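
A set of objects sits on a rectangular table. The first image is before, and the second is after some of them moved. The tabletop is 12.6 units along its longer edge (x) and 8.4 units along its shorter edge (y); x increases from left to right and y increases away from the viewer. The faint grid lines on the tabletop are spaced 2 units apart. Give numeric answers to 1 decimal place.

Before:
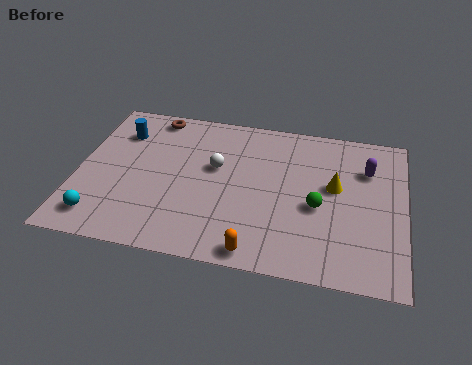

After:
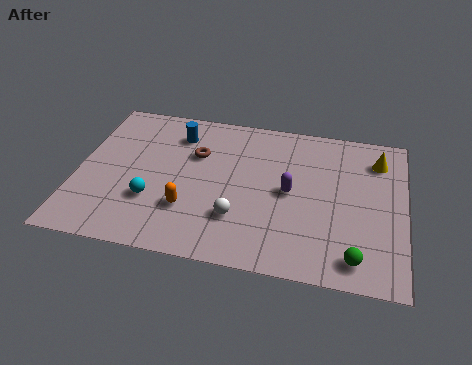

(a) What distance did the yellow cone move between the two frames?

2.4

The yellow cone was near (9.9, 4.8) before and (11.5, 6.6) after, so it travelled √(1.6² + 1.8²) ≈ 2.4 units.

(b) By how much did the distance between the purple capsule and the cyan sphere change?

-5.6

Before: roughly 11.0 units apart; after: 5.4. That's 5.6 units closer together.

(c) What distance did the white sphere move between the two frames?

2.8

The white sphere moved from about (5.3, 5.0) to (6.3, 2.4), a distance of √(1.0² + 2.6²) ≈ 2.8.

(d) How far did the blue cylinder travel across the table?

2.2

The blue cylinder was near (1.5, 6.3) before and (3.7, 6.6) after, so it travelled √(2.2² + 0.3²) ≈ 2.2 units.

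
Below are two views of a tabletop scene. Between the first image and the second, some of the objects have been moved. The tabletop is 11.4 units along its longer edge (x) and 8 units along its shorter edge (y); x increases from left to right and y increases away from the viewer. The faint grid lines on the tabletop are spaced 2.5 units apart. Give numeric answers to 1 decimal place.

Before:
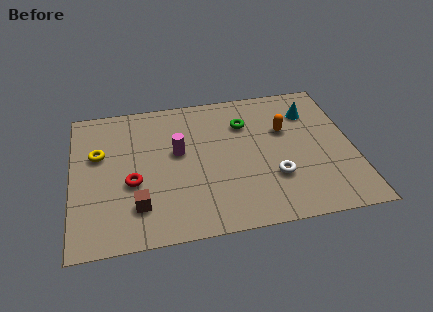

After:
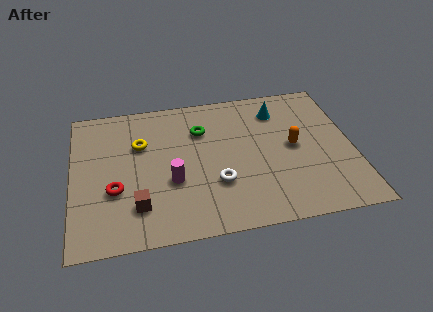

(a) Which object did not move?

the brown cube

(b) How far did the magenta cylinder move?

1.6

The magenta cylinder was near (4.3, 4.6) before and (4.0, 3.0) after, so it travelled √(0.3² + 1.6²) ≈ 1.6 units.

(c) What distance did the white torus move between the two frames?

2.3

From (8.1, 2.5) to (5.8, 2.6), the white torus covered √(2.3² + 0.1²) ≈ 2.3 units.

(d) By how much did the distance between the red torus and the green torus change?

-0.8

Before: roughly 5.4 units apart; after: 4.6. That's 0.8 units closer together.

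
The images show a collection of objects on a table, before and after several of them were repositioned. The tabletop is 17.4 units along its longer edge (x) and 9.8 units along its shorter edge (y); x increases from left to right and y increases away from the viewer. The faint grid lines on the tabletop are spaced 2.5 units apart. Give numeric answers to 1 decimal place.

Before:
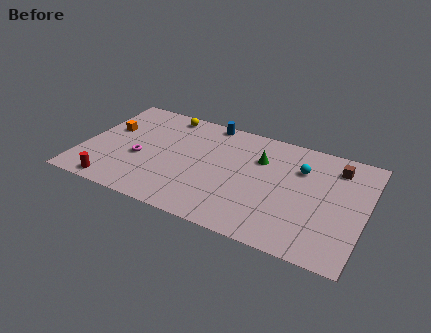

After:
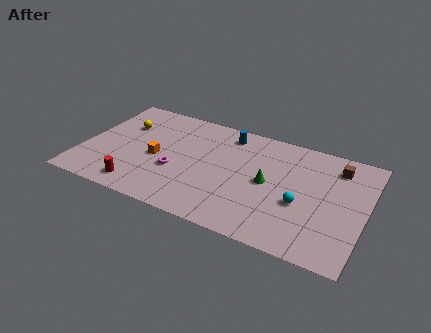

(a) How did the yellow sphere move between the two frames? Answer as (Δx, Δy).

(-2.4, -2.0)

The yellow sphere was at about (4.6, 8.7) and moved to about (2.2, 6.7).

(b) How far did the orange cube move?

3.6

The orange cube was near (1.4, 6.0) before and (4.6, 4.4) after, so it travelled √(3.2² + 1.6²) ≈ 3.6 units.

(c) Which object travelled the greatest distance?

the orange cube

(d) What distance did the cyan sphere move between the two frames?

3.0

The cyan sphere was near (13.3, 6.9) before and (13.6, 3.9) after, so it travelled √(0.3² + 3.0²) ≈ 3.0 units.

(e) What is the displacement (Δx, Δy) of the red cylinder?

(1.5, 0.4)

The red cylinder started near (2.4, 1.0) and ended near (3.9, 1.4).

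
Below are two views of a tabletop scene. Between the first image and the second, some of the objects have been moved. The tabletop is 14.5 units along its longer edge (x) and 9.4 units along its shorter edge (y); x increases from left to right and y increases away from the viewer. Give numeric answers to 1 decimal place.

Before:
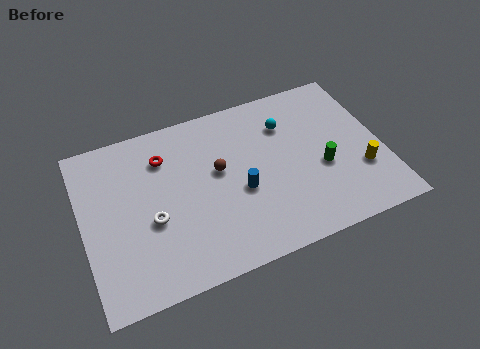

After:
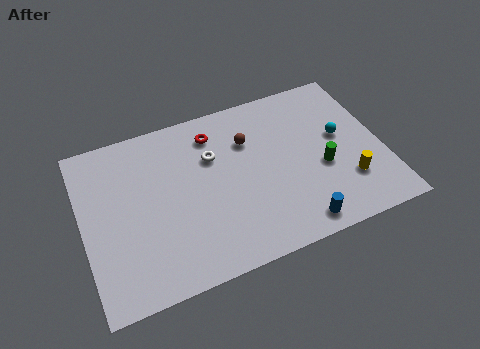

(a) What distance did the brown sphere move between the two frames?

2.0

The brown sphere moved from about (6.6, 5.4) to (8.2, 6.6), a distance of √(1.6² + 1.2²) ≈ 2.0.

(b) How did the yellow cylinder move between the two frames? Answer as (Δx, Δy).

(-0.7, -0.4)

From the two frames, the yellow cylinder sits at roughly (13.3, 3.0) before and (12.6, 2.6) after.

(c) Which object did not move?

the green cylinder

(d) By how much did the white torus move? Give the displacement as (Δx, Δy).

(3.2, 2.5)

From the two frames, the white torus sits at roughly (3.2, 3.8) before and (6.4, 6.3) after.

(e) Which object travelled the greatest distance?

the white torus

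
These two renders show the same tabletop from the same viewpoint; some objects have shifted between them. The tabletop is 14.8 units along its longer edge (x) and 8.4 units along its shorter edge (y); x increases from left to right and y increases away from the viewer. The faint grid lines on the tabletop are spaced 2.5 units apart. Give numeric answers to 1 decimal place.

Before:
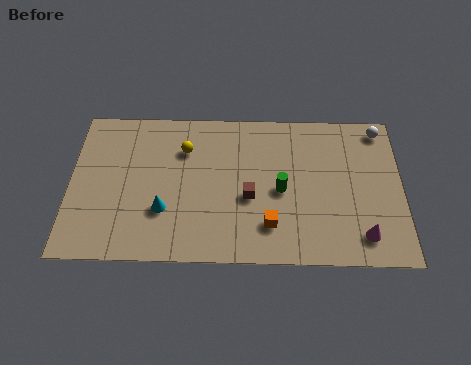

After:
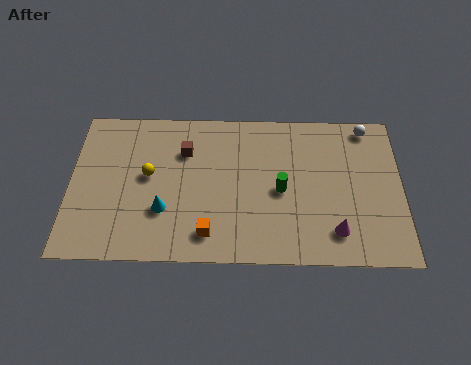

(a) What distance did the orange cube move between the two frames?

2.7

From (8.9, 2.0) to (6.2, 1.5), the orange cube covered √(2.7² + 0.5²) ≈ 2.7 units.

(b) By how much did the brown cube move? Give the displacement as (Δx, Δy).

(-2.9, 2.5)

The brown cube started near (8.0, 3.5) and ended near (5.1, 6.0).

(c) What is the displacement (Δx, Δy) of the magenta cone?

(-1.2, 0.2)

From the two frames, the magenta cone sits at roughly (13.0, 1.5) before and (11.8, 1.7) after.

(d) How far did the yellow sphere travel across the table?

2.2

The yellow sphere moved from about (5.1, 6.1) to (3.5, 4.6), a distance of √(1.6² + 1.5²) ≈ 2.2.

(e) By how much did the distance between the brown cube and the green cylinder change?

+3.3

They were about 1.5 units apart before and 4.8 after — 3.3 units further apart.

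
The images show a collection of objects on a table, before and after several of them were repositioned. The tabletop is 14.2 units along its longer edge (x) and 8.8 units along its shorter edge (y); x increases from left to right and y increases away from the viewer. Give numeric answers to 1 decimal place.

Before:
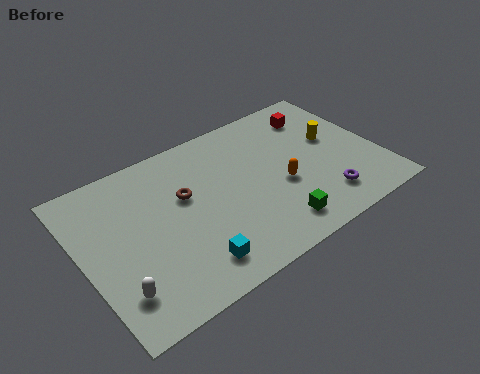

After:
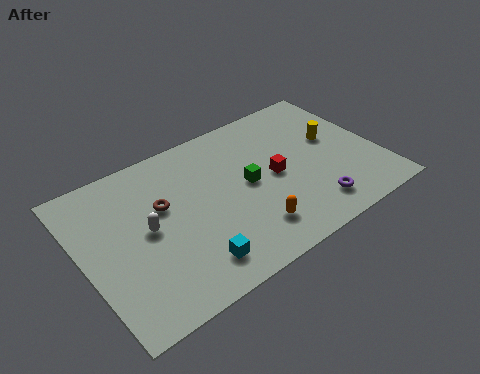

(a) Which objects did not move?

the yellow cylinder and the cyan cube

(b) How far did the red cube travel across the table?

3.8

The red cube moved from about (11.9, 7.0) to (9.2, 4.3), a distance of √(2.7² + 2.7²) ≈ 3.8.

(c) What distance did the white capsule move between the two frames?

3.1

The white capsule was near (1.2, 2.0) before and (3.0, 4.5) after, so it travelled √(1.8² + 2.5²) ≈ 3.1 units.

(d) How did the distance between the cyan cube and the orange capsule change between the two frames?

-2.3

They were about 5.2 units apart before and 2.9 after — 2.3 units closer together.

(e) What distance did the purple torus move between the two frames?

0.6

The purple torus moved from about (11.1, 1.8) to (10.5, 1.6), a distance of √(0.6² + 0.2²) ≈ 0.6.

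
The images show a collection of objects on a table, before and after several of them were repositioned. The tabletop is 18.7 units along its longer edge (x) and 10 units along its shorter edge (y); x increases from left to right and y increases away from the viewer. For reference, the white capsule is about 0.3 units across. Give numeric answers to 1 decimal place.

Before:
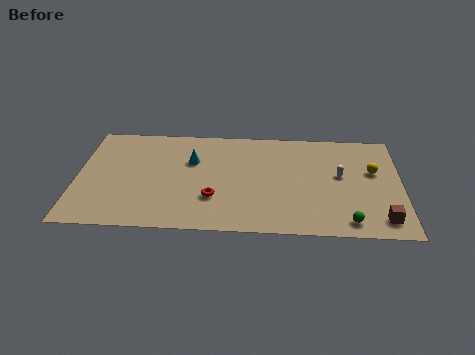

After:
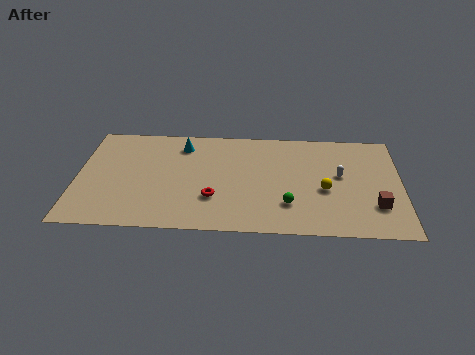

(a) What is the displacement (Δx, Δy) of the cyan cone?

(-0.6, 1.5)

The cyan cone was at about (6.6, 6.6) and moved to about (6.0, 8.1).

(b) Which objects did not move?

the white capsule and the red torus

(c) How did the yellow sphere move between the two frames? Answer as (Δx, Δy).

(-2.8, -1.9)

The yellow sphere was at about (17.1, 6.1) and moved to about (14.3, 4.2).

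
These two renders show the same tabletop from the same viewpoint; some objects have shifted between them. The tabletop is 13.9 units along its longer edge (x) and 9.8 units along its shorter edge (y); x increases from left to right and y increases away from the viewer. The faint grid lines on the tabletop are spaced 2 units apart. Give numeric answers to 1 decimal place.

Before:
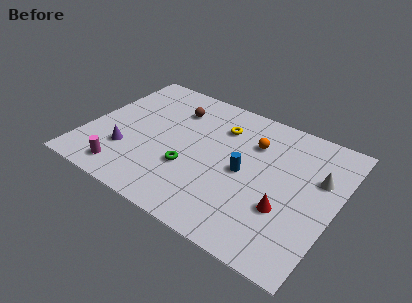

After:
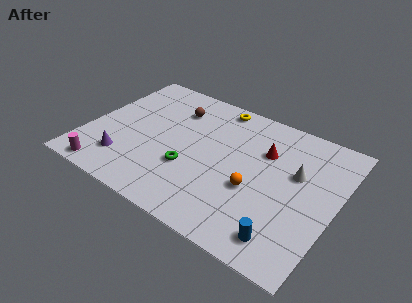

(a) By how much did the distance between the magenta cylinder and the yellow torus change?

+1.9

The distance was about 7.4 in the first image and 9.3 in the second, so they moved 1.9 units further apart.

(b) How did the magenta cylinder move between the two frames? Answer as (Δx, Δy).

(-1.0, -0.5)

The magenta cylinder started near (2.7, 1.4) and ended near (1.7, 0.9).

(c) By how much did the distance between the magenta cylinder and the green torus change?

+1.1

They were about 3.9 units apart before and 5.0 after — 1.1 units further apart.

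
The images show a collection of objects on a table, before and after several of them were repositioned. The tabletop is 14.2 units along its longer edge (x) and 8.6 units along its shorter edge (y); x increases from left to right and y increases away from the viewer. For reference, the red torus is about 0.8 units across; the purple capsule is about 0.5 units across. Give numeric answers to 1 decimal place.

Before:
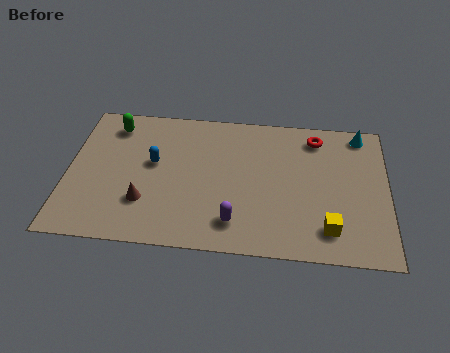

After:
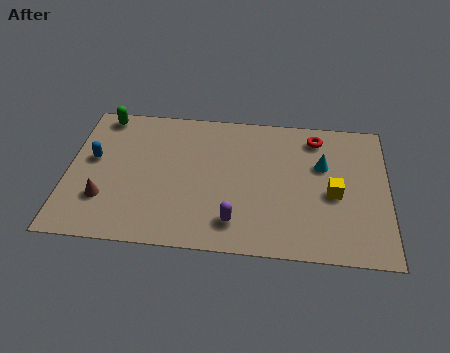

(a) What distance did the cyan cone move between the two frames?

2.7

The cyan cone moved from about (13.0, 7.6) to (11.3, 5.5), a distance of √(1.7² + 2.1²) ≈ 2.7.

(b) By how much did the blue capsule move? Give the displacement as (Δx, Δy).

(-2.7, 0.0)

From the two frames, the blue capsule sits at roughly (3.8, 4.9) before and (1.1, 4.9) after.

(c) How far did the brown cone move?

1.8

The brown cone was near (3.5, 2.5) before and (1.7, 2.5) after, so it travelled √(1.8² + 0.0²) ≈ 1.8 units.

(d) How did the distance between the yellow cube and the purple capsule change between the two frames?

+0.7

Before: roughly 4.1 units apart; after: 4.8. That's 0.7 units further apart.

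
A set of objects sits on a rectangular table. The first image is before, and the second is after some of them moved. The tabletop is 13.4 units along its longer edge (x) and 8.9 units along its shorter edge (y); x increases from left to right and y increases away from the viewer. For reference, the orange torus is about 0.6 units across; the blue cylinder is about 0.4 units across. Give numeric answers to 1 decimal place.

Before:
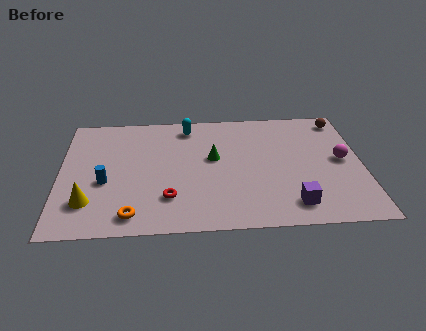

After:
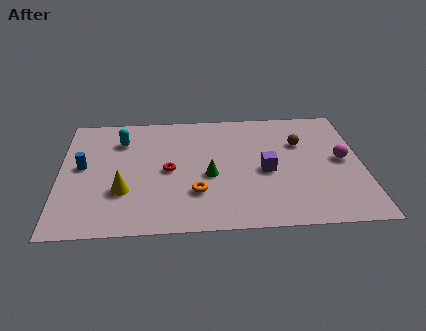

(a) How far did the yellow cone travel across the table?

1.7

The yellow cone was near (1.3, 2.2) before and (2.8, 2.9) after, so it travelled √(1.5² + 0.7²) ≈ 1.7 units.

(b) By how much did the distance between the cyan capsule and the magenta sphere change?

+2.6

Before: roughly 7.4 units apart; after: 10.0. That's 2.6 units further apart.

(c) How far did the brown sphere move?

2.5

The brown sphere was near (12.6, 7.7) before and (10.7, 6.0) after, so it travelled √(1.9² + 1.7²) ≈ 2.5 units.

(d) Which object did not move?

the magenta sphere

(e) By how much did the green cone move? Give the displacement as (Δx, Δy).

(-0.2, -1.3)

From the two frames, the green cone sits at roughly (6.8, 5.1) before and (6.6, 3.8) after.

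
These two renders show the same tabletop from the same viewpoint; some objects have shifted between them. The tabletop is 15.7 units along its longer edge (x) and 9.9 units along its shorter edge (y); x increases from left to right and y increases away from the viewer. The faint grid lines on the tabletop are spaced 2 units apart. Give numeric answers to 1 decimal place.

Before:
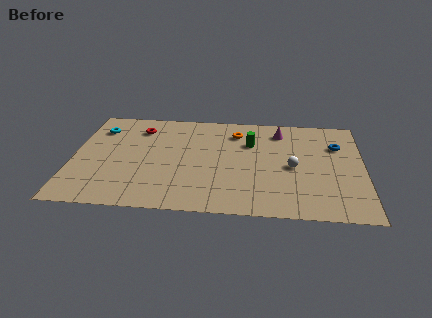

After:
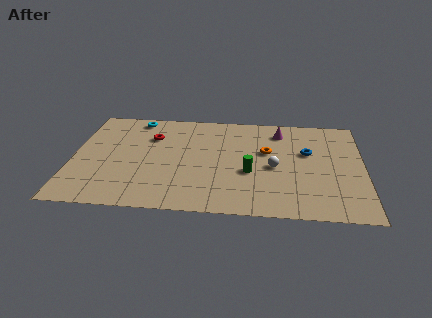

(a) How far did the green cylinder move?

2.9

The green cylinder was near (9.6, 6.8) before and (9.6, 3.9) after, so it travelled √(0.0² + 2.9²) ≈ 2.9 units.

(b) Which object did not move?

the magenta cone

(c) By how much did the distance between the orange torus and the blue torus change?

-3.4

The distance was about 5.6 in the first image and 2.2 in the second, so they moved 3.4 units closer together.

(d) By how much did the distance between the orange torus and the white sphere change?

-2.9

They were about 4.5 units apart before and 1.6 after — 2.9 units closer together.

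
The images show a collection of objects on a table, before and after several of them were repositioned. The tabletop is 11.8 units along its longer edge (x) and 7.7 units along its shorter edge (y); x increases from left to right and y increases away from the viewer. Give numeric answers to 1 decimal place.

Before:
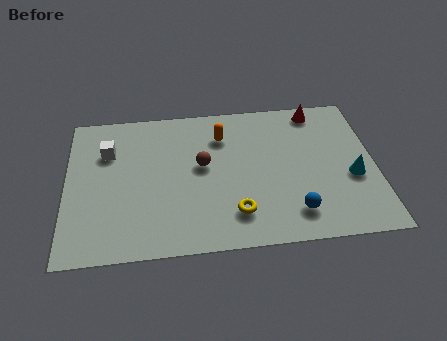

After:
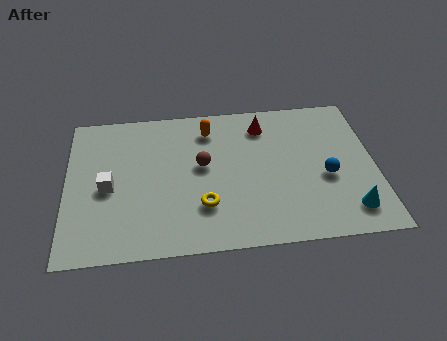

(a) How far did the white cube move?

1.9

The white cube was near (1.6, 5.4) before and (1.6, 3.5) after, so it travelled √(0.0² + 1.9²) ≈ 1.9 units.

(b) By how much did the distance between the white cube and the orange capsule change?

+0.3

They were about 4.4 units apart before and 4.7 after — 0.3 units further apart.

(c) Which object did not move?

the brown sphere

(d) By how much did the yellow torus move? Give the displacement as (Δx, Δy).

(-1.2, 0.5)

The yellow torus started near (6.4, 1.7) and ended near (5.2, 2.2).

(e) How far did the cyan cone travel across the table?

1.7

From (10.9, 3.1) to (10.7, 1.4), the cyan cone covered √(0.2² + 1.7²) ≈ 1.7 units.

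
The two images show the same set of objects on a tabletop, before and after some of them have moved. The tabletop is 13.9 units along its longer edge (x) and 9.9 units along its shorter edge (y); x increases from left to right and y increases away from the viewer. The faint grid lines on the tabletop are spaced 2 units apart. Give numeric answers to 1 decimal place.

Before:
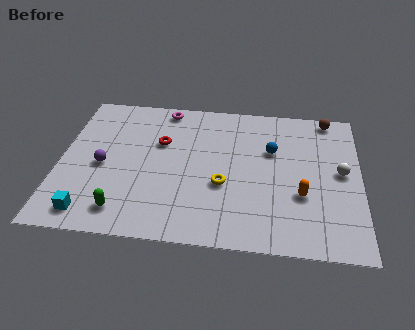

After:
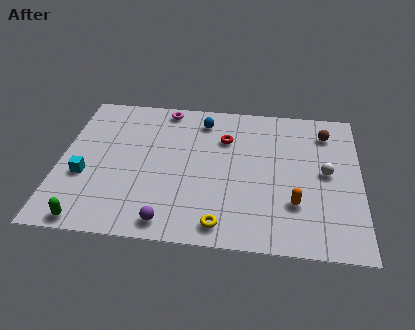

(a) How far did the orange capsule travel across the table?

0.7

From (11.2, 3.5) to (10.9, 2.9), the orange capsule covered √(0.3² + 0.6²) ≈ 0.7 units.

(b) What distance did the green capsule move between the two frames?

1.7

The green capsule was near (3.1, 1.6) before and (1.6, 0.8) after, so it travelled √(1.5² + 0.8²) ≈ 1.7 units.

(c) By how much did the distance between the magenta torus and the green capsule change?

+1.2

The distance was about 7.5 in the first image and 8.7 in the second, so they moved 1.2 units further apart.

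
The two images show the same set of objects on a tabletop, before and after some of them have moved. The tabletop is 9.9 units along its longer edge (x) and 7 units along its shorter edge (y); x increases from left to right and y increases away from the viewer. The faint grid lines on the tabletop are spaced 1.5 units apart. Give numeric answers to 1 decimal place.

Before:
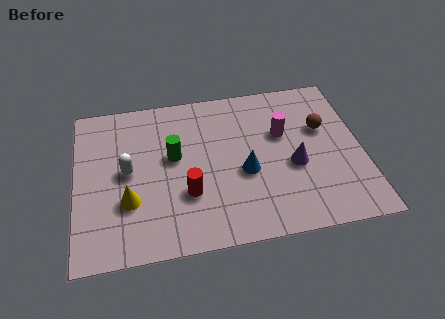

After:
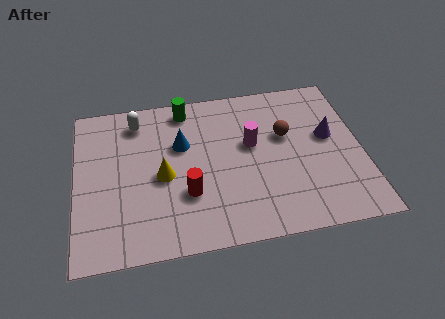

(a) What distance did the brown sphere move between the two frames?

1.3

The brown sphere moved from about (8.6, 4.4) to (7.3, 4.3), a distance of √(1.3² + 0.1²) ≈ 1.3.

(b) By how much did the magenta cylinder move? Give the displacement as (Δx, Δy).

(-1.1, -0.3)

The magenta cylinder started near (7.2, 4.4) and ended near (6.1, 4.1).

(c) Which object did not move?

the red cylinder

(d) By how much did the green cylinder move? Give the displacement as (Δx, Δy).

(0.5, 2.1)

From the two frames, the green cylinder sits at roughly (3.4, 4.0) before and (3.9, 6.1) after.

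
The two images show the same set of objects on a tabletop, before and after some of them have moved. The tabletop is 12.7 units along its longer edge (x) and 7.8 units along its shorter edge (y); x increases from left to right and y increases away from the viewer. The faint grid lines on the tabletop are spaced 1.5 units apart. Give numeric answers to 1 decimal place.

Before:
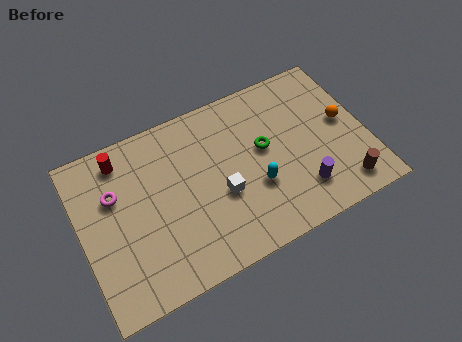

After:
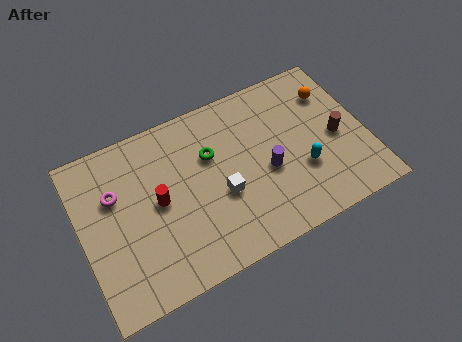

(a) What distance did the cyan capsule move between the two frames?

2.1

The cyan capsule moved from about (7.6, 2.8) to (9.7, 2.7), a distance of √(2.1² + 0.1²) ≈ 2.1.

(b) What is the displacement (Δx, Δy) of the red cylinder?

(1.3, -2.6)

The red cylinder started near (2.1, 6.6) and ended near (3.4, 4.0).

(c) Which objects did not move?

the magenta torus and the white cube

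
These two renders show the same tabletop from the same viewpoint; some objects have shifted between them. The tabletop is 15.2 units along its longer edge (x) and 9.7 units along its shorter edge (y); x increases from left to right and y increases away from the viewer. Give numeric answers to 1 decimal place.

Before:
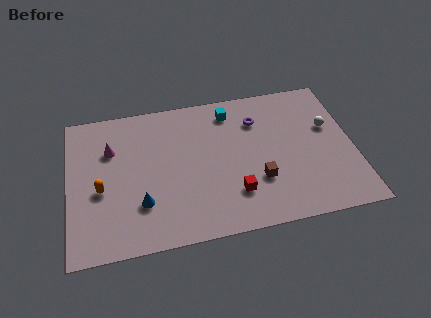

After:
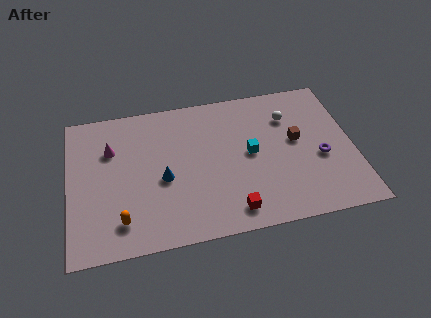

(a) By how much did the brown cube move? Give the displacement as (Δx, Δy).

(2.2, 2.3)

The brown cube started near (10.0, 3.1) and ended near (12.2, 5.4).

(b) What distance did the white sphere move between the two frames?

2.4

The white sphere was near (14.0, 6.0) before and (11.9, 7.1) after, so it travelled √(2.1² + 1.1²) ≈ 2.4 units.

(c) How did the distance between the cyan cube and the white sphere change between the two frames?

-2.6

The distance was about 5.6 in the first image and 3.0 in the second, so they moved 2.6 units closer together.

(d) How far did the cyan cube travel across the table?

3.2

The cyan cube moved from about (8.8, 8.1) to (9.7, 5.0), a distance of √(0.9² + 3.1²) ≈ 3.2.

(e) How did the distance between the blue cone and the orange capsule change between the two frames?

+0.8

They were about 2.5 units apart before and 3.3 after — 0.8 units further apart.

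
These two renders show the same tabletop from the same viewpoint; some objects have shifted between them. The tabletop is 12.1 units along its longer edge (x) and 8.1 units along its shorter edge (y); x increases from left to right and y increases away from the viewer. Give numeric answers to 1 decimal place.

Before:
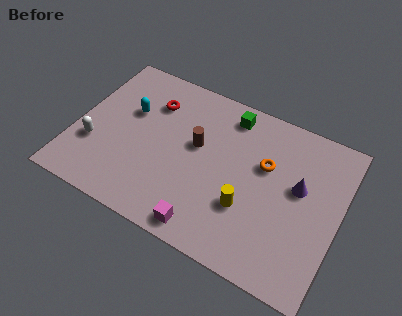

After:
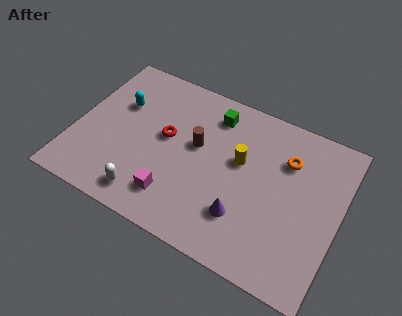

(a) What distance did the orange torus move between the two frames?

1.1

From (8.6, 5.1) to (9.5, 5.8), the orange torus covered √(0.9² + 0.7²) ≈ 1.1 units.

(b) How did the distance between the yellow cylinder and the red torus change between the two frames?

-2.5

The distance was about 5.9 in the first image and 3.4 in the second, so they moved 2.5 units closer together.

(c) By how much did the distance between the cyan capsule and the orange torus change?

+1.4

The distance was about 6.3 in the first image and 7.7 in the second, so they moved 1.4 units further apart.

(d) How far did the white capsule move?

3.1

From (1.0, 2.7) to (3.7, 1.2), the white capsule covered √(2.7² + 1.5²) ≈ 3.1 units.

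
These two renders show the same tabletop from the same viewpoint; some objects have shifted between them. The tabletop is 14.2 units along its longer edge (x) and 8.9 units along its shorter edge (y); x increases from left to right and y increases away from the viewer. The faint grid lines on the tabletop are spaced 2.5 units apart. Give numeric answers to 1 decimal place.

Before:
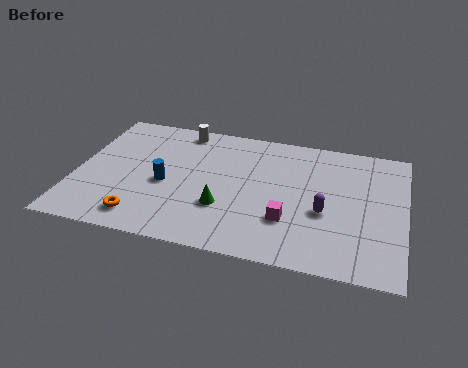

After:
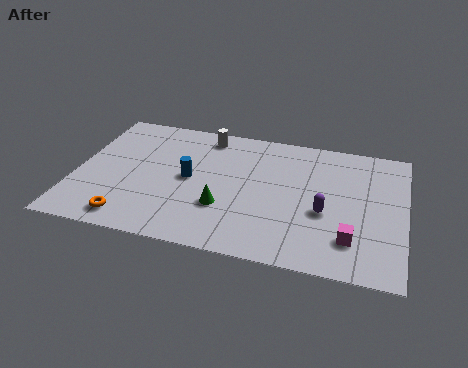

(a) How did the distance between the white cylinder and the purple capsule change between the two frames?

-1.0

They were about 7.8 units apart before and 6.8 after — 1.0 units closer together.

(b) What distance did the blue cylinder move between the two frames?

1.2

The blue cylinder moved from about (3.9, 3.9) to (4.9, 4.5), a distance of √(1.0² + 0.6²) ≈ 1.2.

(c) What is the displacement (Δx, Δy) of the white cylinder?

(1.1, -0.2)

The white cylinder was at about (4.3, 7.9) and moved to about (5.4, 7.7).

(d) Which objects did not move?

the green cone and the purple capsule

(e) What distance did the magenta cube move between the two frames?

2.8

The magenta cube moved from about (9.3, 2.7) to (12.0, 2.1), a distance of √(2.7² + 0.6²) ≈ 2.8.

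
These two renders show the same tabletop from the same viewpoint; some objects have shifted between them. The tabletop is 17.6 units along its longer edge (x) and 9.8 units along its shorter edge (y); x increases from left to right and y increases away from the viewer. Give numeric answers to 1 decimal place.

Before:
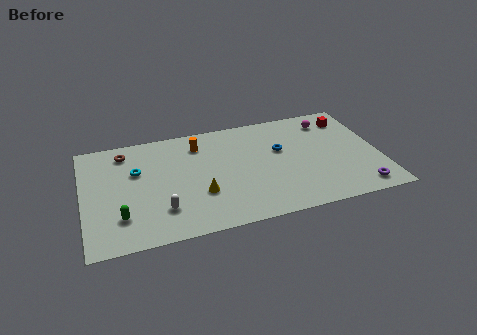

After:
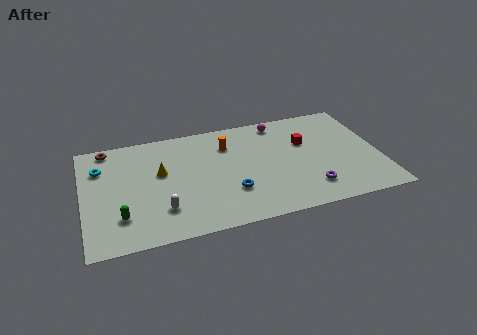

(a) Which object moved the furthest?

the blue torus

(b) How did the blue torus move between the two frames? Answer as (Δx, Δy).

(-3.2, -3.0)

From the two frames, the blue torus sits at roughly (11.8, 6.0) before and (8.6, 3.0) after.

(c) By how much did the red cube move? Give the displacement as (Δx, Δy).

(-2.8, -1.6)

The red cube started near (16.1, 7.9) and ended near (13.3, 6.3).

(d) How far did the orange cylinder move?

1.8

The orange cylinder was near (7.0, 7.8) before and (8.7, 7.3) after, so it travelled √(1.7² + 0.5²) ≈ 1.8 units.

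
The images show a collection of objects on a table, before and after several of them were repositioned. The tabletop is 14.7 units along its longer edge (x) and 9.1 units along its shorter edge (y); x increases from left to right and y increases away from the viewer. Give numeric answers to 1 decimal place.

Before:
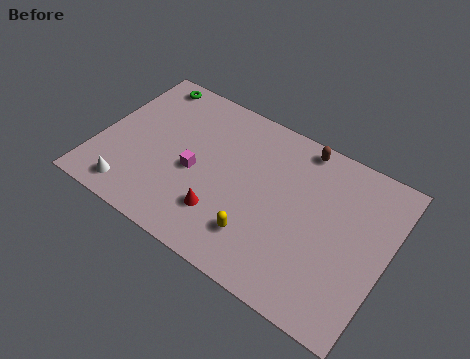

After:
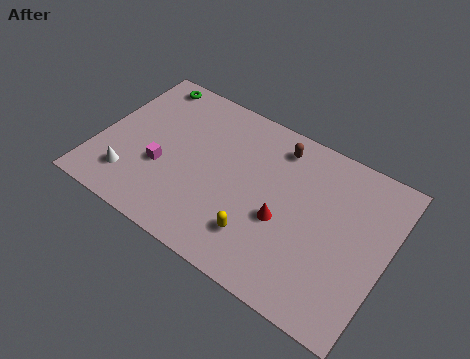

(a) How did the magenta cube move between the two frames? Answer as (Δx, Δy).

(-1.6, -0.6)

From the two frames, the magenta cube sits at roughly (5.0, 4.0) before and (3.4, 3.4) after.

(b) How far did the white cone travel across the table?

0.7

The white cone was near (2.2, 1.3) before and (2.0, 2.0) after, so it travelled √(0.2² + 0.7²) ≈ 0.7 units.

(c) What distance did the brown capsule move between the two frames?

1.3

The brown capsule moved from about (9.8, 8.2) to (8.7, 7.6), a distance of √(1.1² + 0.6²) ≈ 1.3.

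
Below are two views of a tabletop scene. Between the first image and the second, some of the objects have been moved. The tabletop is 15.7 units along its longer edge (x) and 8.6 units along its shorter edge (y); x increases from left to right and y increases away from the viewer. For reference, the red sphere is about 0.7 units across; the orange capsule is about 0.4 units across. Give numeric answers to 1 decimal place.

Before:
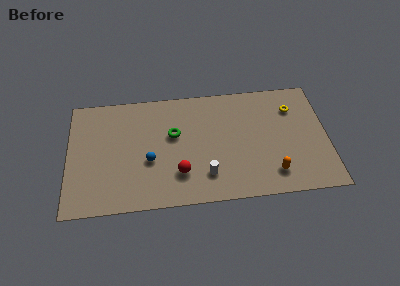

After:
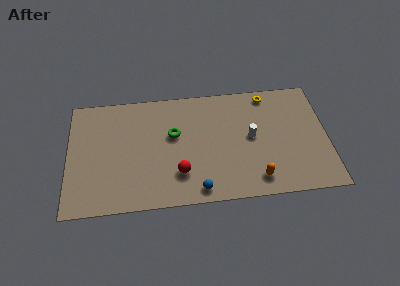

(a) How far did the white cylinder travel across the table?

3.8

From (8.3, 2.0) to (11.1, 4.5), the white cylinder covered √(2.8² + 2.5²) ≈ 3.8 units.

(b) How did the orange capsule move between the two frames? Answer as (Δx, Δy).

(-1.0, -0.3)

From the two frames, the orange capsule sits at roughly (12.3, 1.7) before and (11.3, 1.4) after.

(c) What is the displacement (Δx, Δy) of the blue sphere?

(2.9, -2.4)

The blue sphere started near (4.9, 3.4) and ended near (7.8, 1.0).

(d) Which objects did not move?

the red sphere and the green torus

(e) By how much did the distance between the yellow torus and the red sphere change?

-0.5

The distance was about 8.1 in the first image and 7.6 in the second, so they moved 0.5 units closer together.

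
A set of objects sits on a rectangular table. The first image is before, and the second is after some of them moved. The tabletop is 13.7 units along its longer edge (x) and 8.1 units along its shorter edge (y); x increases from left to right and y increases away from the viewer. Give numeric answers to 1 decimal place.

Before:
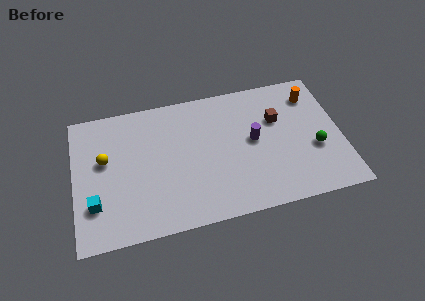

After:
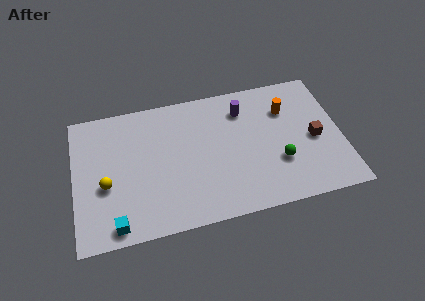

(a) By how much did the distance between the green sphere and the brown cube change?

-0.7

The distance was about 2.8 in the first image and 2.1 in the second, so they moved 0.7 units closer together.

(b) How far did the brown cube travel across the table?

2.4

The brown cube was near (10.5, 5.3) before and (12.3, 3.7) after, so it travelled √(1.8² + 1.6²) ≈ 2.4 units.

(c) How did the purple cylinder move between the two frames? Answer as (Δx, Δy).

(-0.4, 2.0)

The purple cylinder started near (9.2, 4.3) and ended near (8.8, 6.3).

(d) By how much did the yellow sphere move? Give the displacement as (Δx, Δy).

(0.0, -1.5)

The yellow sphere was at about (1.6, 4.8) and moved to about (1.6, 3.3).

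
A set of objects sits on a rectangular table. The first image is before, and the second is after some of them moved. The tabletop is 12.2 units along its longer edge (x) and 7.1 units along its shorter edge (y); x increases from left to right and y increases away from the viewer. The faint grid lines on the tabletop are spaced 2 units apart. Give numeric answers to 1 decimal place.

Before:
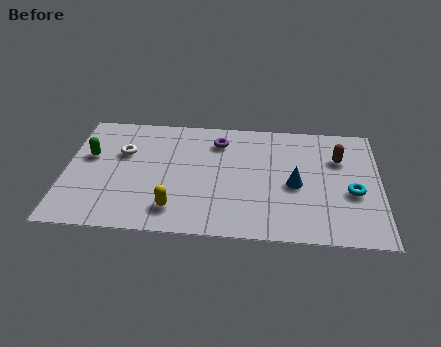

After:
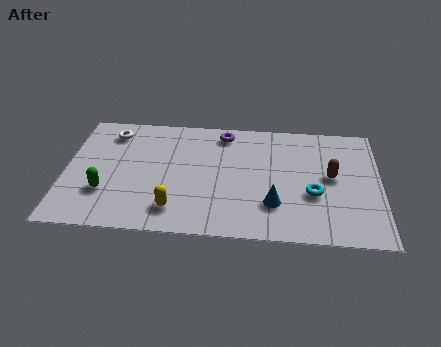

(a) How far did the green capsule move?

2.2

From (0.9, 4.3) to (1.6, 2.2), the green capsule covered √(0.7² + 2.1²) ≈ 2.2 units.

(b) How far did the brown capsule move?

1.1

The brown capsule was near (10.6, 4.9) before and (10.3, 3.8) after, so it travelled √(0.3² + 1.1²) ≈ 1.1 units.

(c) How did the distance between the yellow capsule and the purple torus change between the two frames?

+0.5

The distance was about 4.5 in the first image and 5.0 in the second, so they moved 0.5 units further apart.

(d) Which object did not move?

the yellow capsule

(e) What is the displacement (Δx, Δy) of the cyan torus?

(-1.5, -0.2)

From the two frames, the cyan torus sits at roughly (11.1, 2.9) before and (9.6, 2.7) after.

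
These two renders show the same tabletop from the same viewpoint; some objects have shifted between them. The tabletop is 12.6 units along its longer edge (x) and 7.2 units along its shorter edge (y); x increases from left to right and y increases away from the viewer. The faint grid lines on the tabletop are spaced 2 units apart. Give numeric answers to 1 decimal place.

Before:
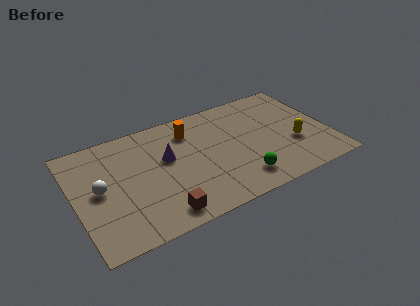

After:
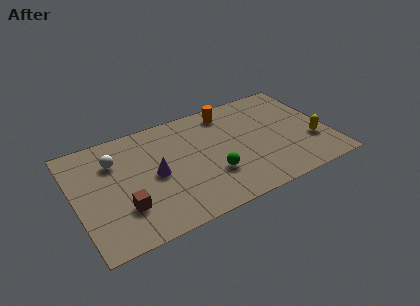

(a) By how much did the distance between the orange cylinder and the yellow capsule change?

-0.4

Before: roughly 5.7 units apart; after: 5.3. That's 0.4 units closer together.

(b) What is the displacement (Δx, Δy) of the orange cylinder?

(2.0, 0.5)

From the two frames, the orange cylinder sits at roughly (5.9, 5.6) before and (7.9, 6.1) after.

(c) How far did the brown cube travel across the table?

2.0

The brown cube was near (3.9, 1.0) before and (2.2, 2.1) after, so it travelled √(1.7² + 1.1²) ≈ 2.0 units.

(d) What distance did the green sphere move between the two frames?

1.6

From (7.9, 1.4) to (6.6, 2.3), the green sphere covered √(1.3² + 0.9²) ≈ 1.6 units.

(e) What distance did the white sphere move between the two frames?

1.7

From (1.2, 3.7) to (2.1, 5.2), the white sphere covered √(0.9² + 1.5²) ≈ 1.7 units.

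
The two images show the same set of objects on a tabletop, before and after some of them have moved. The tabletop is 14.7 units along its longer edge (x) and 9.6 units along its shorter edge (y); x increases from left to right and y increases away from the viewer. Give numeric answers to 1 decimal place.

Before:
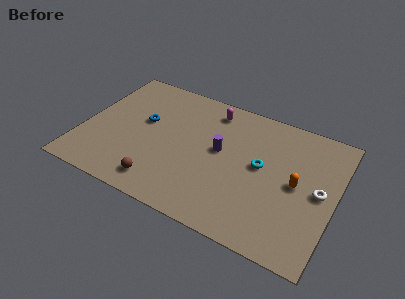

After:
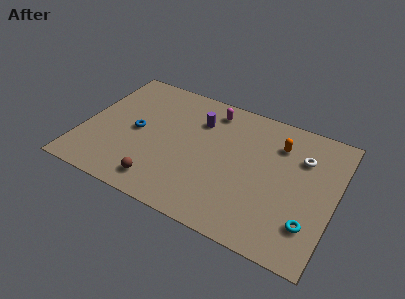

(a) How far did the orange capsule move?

2.7

The orange capsule was near (12.5, 4.8) before and (11.2, 7.2) after, so it travelled √(1.3² + 2.4²) ≈ 2.7 units.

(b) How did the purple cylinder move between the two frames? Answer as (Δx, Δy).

(-1.5, 1.7)

From the two frames, the purple cylinder sits at roughly (8.0, 5.3) before and (6.5, 7.0) after.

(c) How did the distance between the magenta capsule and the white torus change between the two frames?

-1.8

Before: roughly 7.5 units apart; after: 5.7. That's 1.8 units closer together.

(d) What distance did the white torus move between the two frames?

2.3

From (13.8, 4.8) to (12.6, 6.8), the white torus covered √(1.2² + 2.0²) ≈ 2.3 units.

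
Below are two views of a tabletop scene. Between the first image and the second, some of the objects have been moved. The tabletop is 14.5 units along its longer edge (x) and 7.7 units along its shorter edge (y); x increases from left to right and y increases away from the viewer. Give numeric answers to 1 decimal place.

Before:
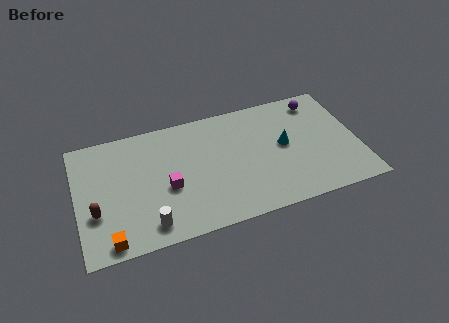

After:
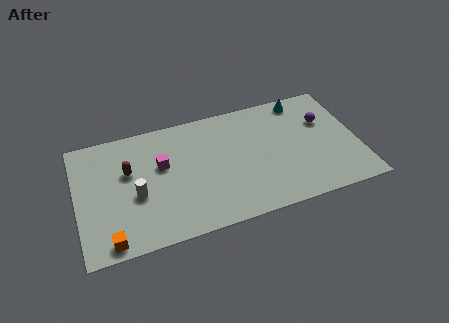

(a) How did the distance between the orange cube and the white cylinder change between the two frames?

+0.8

Before: roughly 2.0 units apart; after: 2.8. That's 0.8 units further apart.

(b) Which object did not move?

the orange cube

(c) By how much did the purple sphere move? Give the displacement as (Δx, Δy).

(0.2, -1.4)

The purple sphere was at about (12.7, 6.5) and moved to about (12.9, 5.1).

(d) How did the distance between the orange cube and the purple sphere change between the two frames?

-0.4

Before: roughly 12.6 units apart; after: 12.2. That's 0.4 units closer together.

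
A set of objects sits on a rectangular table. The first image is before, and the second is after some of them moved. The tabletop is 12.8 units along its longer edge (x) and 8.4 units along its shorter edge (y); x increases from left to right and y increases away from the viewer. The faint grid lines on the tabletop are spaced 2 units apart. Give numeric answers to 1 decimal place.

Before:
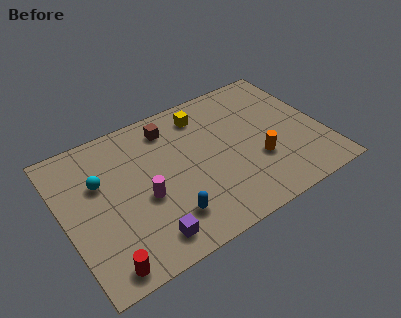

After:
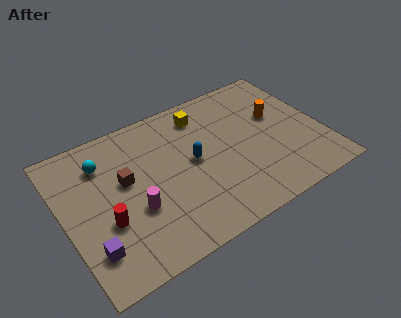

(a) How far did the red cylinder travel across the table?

2.3

The red cylinder moved from about (1.4, 0.9) to (1.9, 3.1), a distance of √(0.5² + 2.2²) ≈ 2.3.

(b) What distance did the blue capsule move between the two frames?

3.0

The blue capsule moved from about (4.7, 1.9) to (6.4, 4.4), a distance of √(1.7² + 2.5²) ≈ 3.0.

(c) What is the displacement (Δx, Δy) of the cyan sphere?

(0.3, 1.0)

From the two frames, the cyan sphere sits at roughly (1.9, 5.4) before and (2.2, 6.4) after.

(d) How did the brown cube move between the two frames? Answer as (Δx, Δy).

(-2.5, -2.0)

From the two frames, the brown cube sits at roughly (5.6, 6.9) before and (3.1, 4.9) after.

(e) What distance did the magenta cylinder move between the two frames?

0.6

The magenta cylinder was near (3.8, 3.5) before and (3.3, 3.1) after, so it travelled √(0.5² + 0.4²) ≈ 0.6 units.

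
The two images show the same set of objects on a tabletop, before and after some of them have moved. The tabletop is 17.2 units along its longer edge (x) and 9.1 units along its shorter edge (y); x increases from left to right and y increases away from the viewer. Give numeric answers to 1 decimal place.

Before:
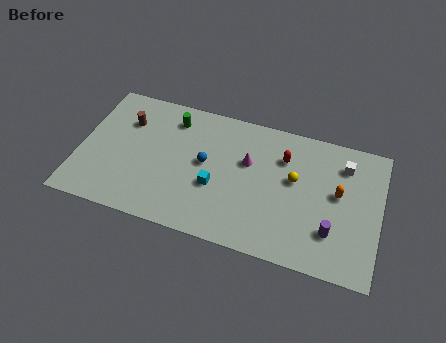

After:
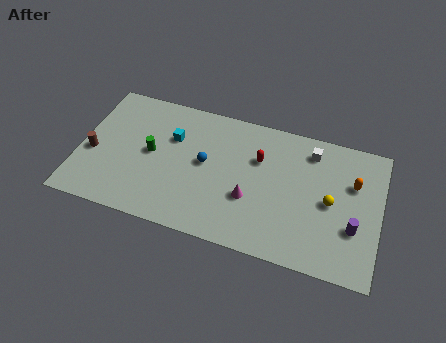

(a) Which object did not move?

the blue sphere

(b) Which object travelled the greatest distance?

the cyan cube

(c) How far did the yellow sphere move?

2.3

The yellow sphere moved from about (12.3, 5.3) to (14.4, 4.4), a distance of √(2.1² + 0.9²) ≈ 2.3.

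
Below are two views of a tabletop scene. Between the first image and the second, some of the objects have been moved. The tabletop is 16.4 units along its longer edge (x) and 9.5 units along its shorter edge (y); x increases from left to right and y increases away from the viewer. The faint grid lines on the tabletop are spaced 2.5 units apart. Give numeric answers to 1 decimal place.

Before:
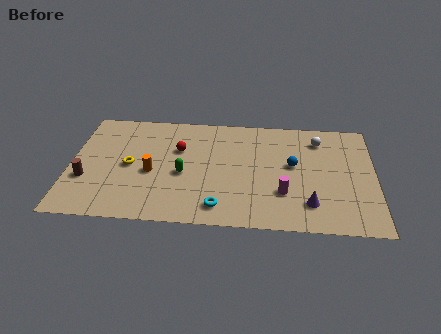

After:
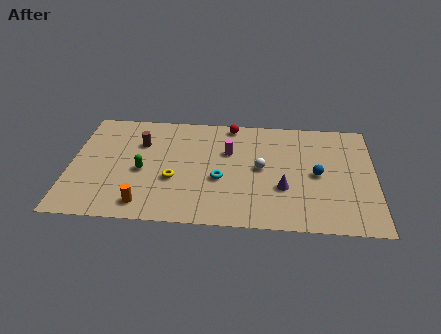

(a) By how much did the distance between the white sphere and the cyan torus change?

-5.6

They were about 8.1 units apart before and 2.5 after — 5.6 units closer together.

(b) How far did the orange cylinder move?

2.7

The orange cylinder moved from about (4.4, 4.1) to (4.1, 1.4), a distance of √(0.3² + 2.7²) ≈ 2.7.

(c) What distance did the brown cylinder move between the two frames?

4.3

The brown cylinder was near (0.9, 3.3) before and (3.7, 6.6) after, so it travelled √(2.8² + 3.3²) ≈ 4.3 units.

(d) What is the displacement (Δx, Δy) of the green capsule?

(-2.2, 0.1)

The green capsule was at about (6.1, 4.1) and moved to about (3.9, 4.2).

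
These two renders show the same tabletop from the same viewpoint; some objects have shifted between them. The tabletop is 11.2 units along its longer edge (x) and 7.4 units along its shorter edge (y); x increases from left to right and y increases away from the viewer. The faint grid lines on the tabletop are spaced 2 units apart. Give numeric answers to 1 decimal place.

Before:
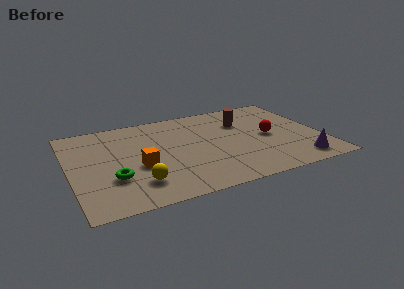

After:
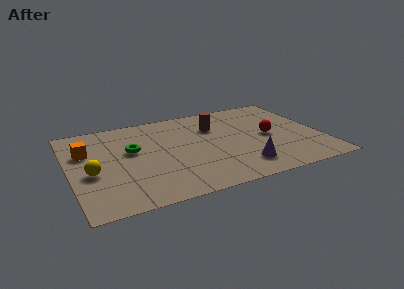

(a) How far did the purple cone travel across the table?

2.5

The purple cone was near (9.9, 1.1) before and (7.4, 1.5) after, so it travelled √(2.5² + 0.4²) ≈ 2.5 units.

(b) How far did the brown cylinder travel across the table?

1.3

The brown cylinder was near (7.9, 5.2) before and (6.6, 5.2) after, so it travelled √(1.3² + 0.0²) ≈ 1.3 units.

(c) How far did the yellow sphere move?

2.4

From (2.8, 1.7) to (0.9, 3.1), the yellow sphere covered √(1.9² + 1.4²) ≈ 2.4 units.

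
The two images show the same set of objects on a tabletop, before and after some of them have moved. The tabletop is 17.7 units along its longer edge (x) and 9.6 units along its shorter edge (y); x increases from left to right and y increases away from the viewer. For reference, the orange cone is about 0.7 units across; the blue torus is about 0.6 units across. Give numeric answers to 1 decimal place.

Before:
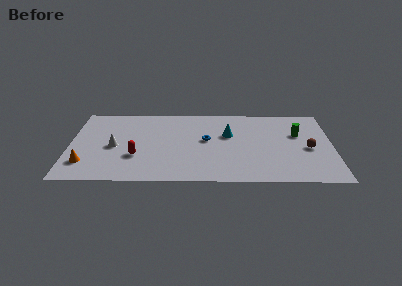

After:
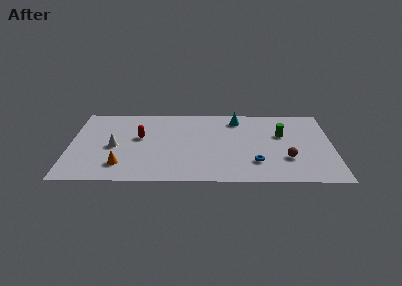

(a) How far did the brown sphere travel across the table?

2.0

The brown sphere moved from about (16.1, 4.3) to (14.6, 3.0), a distance of √(1.5² + 1.3²) ≈ 2.0.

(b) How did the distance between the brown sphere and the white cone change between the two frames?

-1.4

They were about 13.1 units apart before and 11.7 after — 1.4 units closer together.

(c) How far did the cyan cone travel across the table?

2.1

The cyan cone moved from about (10.7, 6.0) to (11.3, 8.0), a distance of √(0.6² + 2.0²) ≈ 2.1.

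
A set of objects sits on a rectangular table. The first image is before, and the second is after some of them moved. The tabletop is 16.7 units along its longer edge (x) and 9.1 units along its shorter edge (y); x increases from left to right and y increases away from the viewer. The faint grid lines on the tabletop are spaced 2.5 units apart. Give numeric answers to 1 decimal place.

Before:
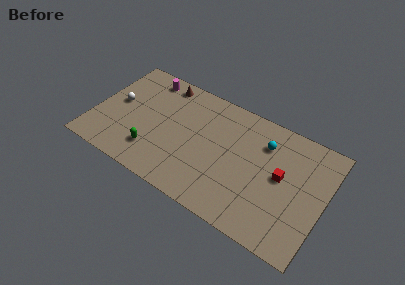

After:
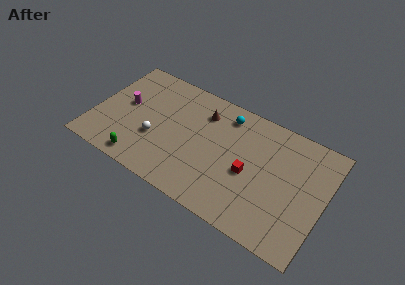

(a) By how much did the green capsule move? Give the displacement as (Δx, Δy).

(-0.7, -1.1)

From the two frames, the green capsule sits at roughly (4.6, 2.2) before and (3.9, 1.1) after.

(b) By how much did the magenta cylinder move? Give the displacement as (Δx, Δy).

(-1.1, -2.9)

The magenta cylinder started near (3.2, 7.9) and ended near (2.1, 5.0).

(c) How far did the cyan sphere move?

3.0

The cyan sphere moved from about (12.1, 6.8) to (9.2, 7.6), a distance of √(2.9² + 0.8²) ≈ 3.0.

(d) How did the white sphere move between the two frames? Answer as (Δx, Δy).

(3.1, -1.6)

The white sphere started near (1.5, 4.9) and ended near (4.6, 3.3).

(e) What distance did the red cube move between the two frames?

2.4

The red cube was near (13.6, 4.9) before and (11.4, 4.0) after, so it travelled √(2.2² + 0.9²) ≈ 2.4 units.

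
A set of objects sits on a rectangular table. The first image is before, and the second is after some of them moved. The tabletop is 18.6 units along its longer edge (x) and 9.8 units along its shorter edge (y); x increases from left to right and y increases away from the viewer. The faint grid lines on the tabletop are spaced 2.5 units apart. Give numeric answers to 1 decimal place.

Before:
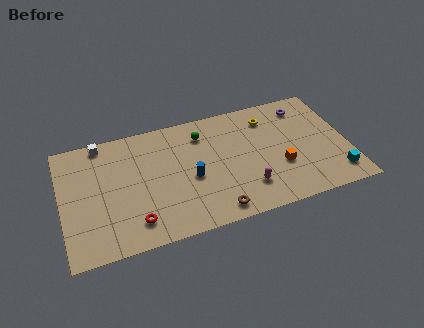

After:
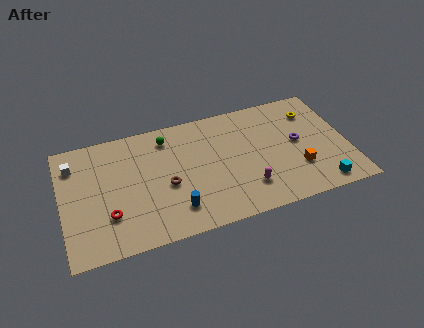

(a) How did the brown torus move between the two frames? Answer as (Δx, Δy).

(-2.9, 3.0)

The brown torus was at about (9.6, 1.2) and moved to about (6.7, 4.2).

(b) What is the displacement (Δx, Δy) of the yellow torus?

(2.9, -0.3)

The yellow torus was at about (13.7, 7.8) and moved to about (16.6, 7.5).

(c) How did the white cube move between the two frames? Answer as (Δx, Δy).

(-1.9, -1.3)

The white cube started near (2.8, 8.9) and ended near (0.9, 7.6).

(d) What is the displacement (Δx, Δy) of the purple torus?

(-0.7, -2.9)

The purple torus was at about (16.1, 8.1) and moved to about (15.4, 5.2).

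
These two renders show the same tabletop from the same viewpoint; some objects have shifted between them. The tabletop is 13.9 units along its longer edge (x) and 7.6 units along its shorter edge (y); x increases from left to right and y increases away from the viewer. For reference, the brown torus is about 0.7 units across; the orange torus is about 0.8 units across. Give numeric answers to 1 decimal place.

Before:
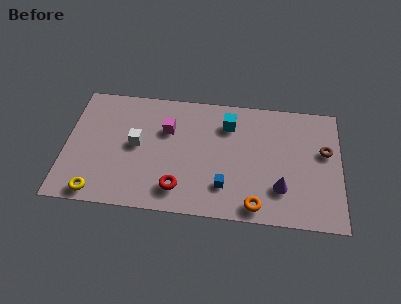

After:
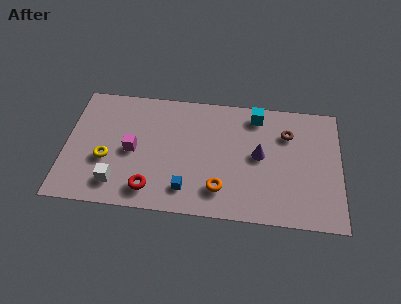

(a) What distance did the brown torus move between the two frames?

2.1

The brown torus was near (13.1, 4.6) before and (11.2, 5.5) after, so it travelled √(1.9² + 0.9²) ≈ 2.1 units.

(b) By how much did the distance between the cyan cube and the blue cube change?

+2.1

Before: roughly 3.9 units apart; after: 6.0. That's 2.1 units further apart.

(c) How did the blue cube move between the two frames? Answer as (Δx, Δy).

(-1.9, -0.4)

From the two frames, the blue cube sits at roughly (8.1, 1.9) before and (6.2, 1.5) after.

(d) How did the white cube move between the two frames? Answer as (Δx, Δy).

(-0.9, -2.5)

The white cube was at about (3.6, 4.0) and moved to about (2.7, 1.5).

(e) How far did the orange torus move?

2.0

The orange torus was near (9.7, 0.9) before and (7.9, 1.7) after, so it travelled √(1.8² + 0.8²) ≈ 2.0 units.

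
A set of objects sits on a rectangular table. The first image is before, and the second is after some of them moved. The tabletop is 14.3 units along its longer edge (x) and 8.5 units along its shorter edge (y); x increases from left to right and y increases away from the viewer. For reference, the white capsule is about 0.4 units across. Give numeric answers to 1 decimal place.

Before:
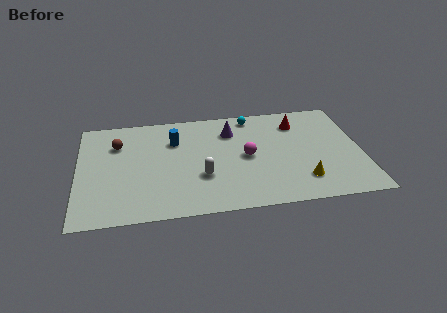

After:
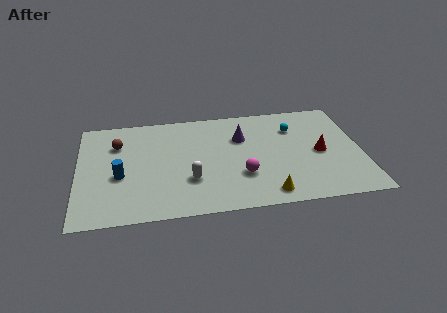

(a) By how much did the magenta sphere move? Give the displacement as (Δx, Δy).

(-0.3, -1.5)

From the two frames, the magenta sphere sits at roughly (8.5, 4.2) before and (8.2, 2.7) after.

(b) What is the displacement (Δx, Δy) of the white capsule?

(-0.6, -0.2)

From the two frames, the white capsule sits at roughly (6.2, 2.9) before and (5.6, 2.7) after.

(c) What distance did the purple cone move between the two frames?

0.8

The purple cone was near (7.8, 6.4) before and (8.3, 5.8) after, so it travelled √(0.5² + 0.6²) ≈ 0.8 units.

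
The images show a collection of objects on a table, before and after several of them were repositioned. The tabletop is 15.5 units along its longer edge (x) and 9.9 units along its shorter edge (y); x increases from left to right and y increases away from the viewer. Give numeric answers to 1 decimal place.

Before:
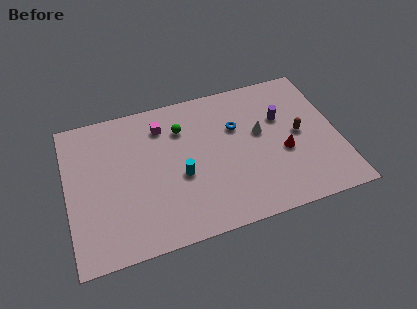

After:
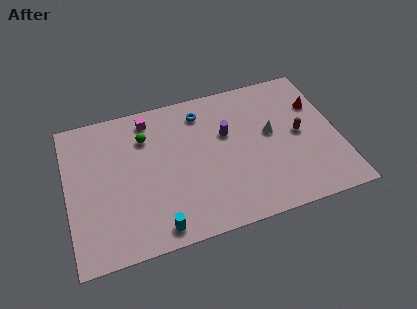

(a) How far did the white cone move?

0.6

The white cone moved from about (11.1, 5.7) to (11.7, 5.5), a distance of √(0.6² + 0.2²) ≈ 0.6.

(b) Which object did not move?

the brown capsule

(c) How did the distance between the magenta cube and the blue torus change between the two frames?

-1.4

Before: roughly 4.4 units apart; after: 3.0. That's 1.4 units closer together.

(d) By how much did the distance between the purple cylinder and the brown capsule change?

+2.6

Before: roughly 1.7 units apart; after: 4.3. That's 2.6 units further apart.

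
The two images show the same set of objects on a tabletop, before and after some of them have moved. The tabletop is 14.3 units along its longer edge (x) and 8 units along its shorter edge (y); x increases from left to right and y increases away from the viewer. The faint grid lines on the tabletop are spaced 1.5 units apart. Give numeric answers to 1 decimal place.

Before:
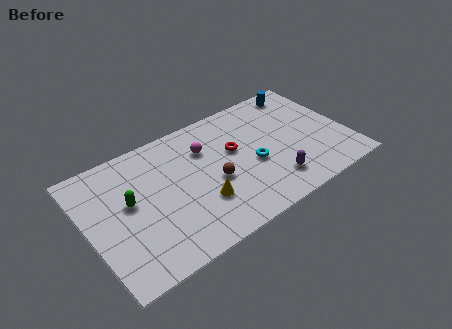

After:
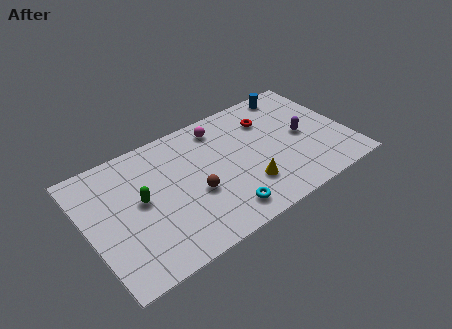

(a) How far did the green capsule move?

0.6

The green capsule moved from about (2.3, 4.5) to (2.9, 4.3), a distance of √(0.6² + 0.2²) ≈ 0.6.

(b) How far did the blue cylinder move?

0.5

The blue cylinder moved from about (12.5, 7.0) to (12.0, 7.1), a distance of √(0.5² + 0.1²) ≈ 0.5.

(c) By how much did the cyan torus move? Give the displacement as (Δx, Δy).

(-2.1, -2.1)

From the two frames, the cyan torus sits at roughly (9.0, 3.4) before and (6.9, 1.3) after.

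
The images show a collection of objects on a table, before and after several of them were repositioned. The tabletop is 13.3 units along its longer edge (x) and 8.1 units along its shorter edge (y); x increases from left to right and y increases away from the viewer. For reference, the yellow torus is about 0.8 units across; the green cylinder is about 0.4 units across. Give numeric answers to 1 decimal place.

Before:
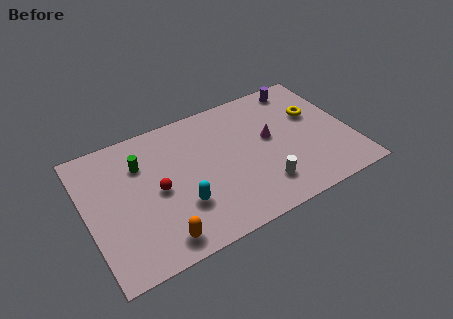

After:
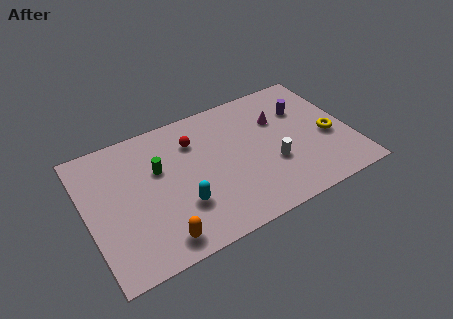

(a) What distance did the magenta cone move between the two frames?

1.2

The magenta cone moved from about (9.3, 4.5) to (9.9, 5.5), a distance of √(0.6² + 1.0²) ≈ 1.2.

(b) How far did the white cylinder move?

1.3

The white cylinder moved from about (8.5, 1.8) to (9.2, 2.9), a distance of √(0.7² + 1.1²) ≈ 1.3.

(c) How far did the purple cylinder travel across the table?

1.5

The purple cylinder moved from about (11.3, 7.1) to (11.2, 5.6), a distance of √(0.1² + 1.5²) ≈ 1.5.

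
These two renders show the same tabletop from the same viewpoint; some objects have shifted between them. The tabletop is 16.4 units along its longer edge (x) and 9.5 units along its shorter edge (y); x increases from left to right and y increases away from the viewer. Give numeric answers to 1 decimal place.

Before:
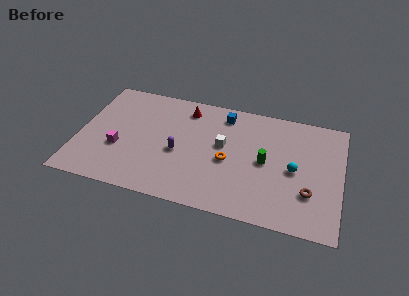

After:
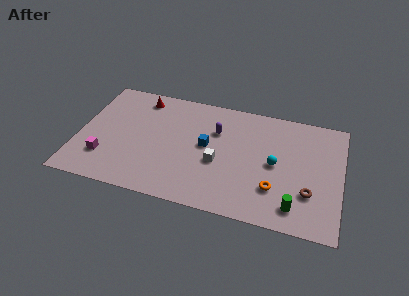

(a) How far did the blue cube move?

3.0

The blue cube was near (8.9, 8.0) before and (8.0, 5.1) after, so it travelled √(0.9² + 2.9²) ≈ 3.0 units.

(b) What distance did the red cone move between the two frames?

2.9

The red cone moved from about (6.5, 7.9) to (3.6, 8.1), a distance of √(2.9² + 0.2²) ≈ 2.9.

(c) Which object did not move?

the brown torus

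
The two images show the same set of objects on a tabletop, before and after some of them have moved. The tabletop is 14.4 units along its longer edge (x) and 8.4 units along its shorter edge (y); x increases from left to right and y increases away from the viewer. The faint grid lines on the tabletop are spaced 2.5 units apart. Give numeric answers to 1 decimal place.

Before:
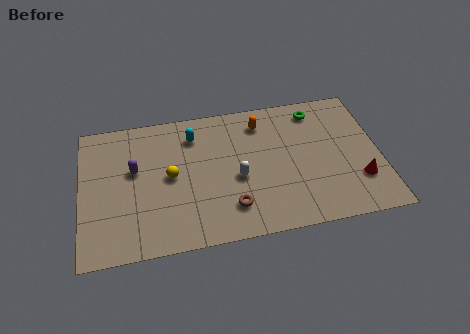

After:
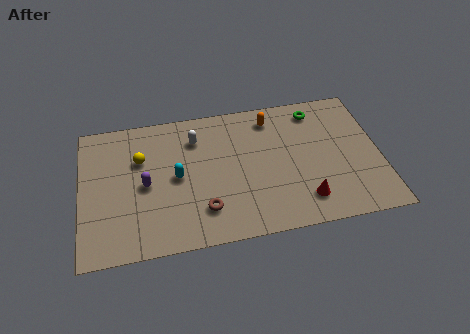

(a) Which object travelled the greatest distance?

the white capsule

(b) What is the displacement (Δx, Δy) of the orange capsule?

(0.5, 0.2)

From the two frames, the orange capsule sits at roughly (8.8, 6.8) before and (9.3, 7.0) after.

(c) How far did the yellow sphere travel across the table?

1.9

The yellow sphere moved from about (4.3, 4.3) to (2.9, 5.6), a distance of √(1.4² + 1.3²) ≈ 1.9.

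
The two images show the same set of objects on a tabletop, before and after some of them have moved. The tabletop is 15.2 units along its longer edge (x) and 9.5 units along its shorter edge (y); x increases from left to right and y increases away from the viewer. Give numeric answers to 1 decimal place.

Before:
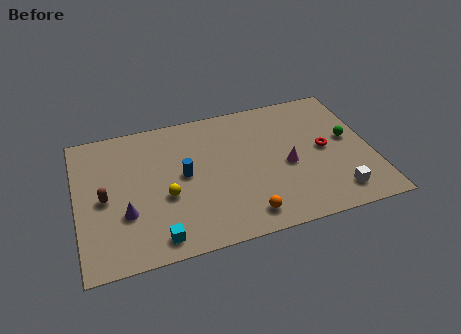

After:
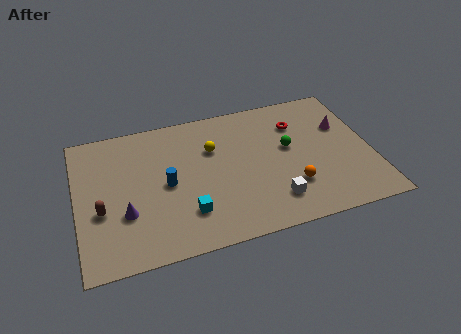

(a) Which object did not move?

the purple cone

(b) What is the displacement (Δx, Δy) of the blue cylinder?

(-0.9, -0.4)

From the two frames, the blue cylinder sits at roughly (5.5, 5.0) before and (4.6, 4.6) after.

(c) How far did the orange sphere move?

2.8

The orange sphere was near (8.4, 1.4) before and (10.9, 2.7) after, so it travelled √(2.5² + 1.3²) ≈ 2.8 units.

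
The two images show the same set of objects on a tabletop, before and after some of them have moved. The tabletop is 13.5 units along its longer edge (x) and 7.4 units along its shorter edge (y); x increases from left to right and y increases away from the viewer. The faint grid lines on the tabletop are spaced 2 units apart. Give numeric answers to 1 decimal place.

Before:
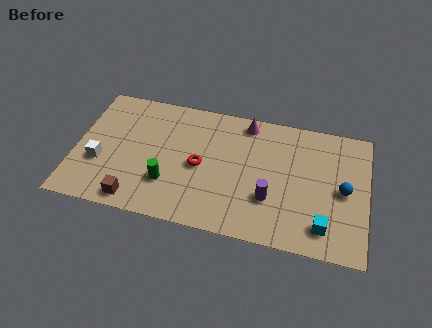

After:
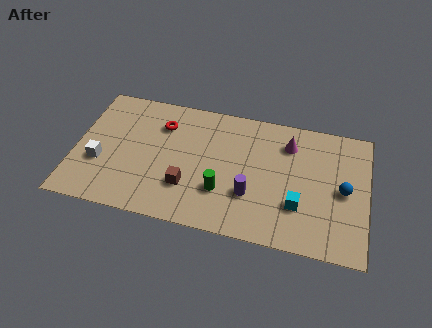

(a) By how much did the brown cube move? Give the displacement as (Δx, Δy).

(2.3, 1.3)

From the two frames, the brown cube sits at roughly (3.0, 0.9) before and (5.3, 2.2) after.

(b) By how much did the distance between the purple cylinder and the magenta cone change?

-0.6

The distance was about 4.3 in the first image and 3.7 in the second, so they moved 0.6 units closer together.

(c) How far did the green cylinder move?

2.5

From (4.4, 2.2) to (6.9, 2.3), the green cylinder covered √(2.5² + 0.1²) ≈ 2.5 units.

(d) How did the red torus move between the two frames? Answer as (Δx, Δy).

(-1.9, 2.0)

From the two frames, the red torus sits at roughly (5.8, 3.5) before and (3.9, 5.5) after.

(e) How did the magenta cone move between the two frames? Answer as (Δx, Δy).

(2.0, -0.8)

The magenta cone started near (7.8, 6.5) and ended near (9.8, 5.7).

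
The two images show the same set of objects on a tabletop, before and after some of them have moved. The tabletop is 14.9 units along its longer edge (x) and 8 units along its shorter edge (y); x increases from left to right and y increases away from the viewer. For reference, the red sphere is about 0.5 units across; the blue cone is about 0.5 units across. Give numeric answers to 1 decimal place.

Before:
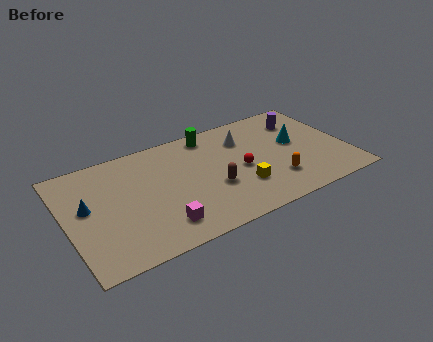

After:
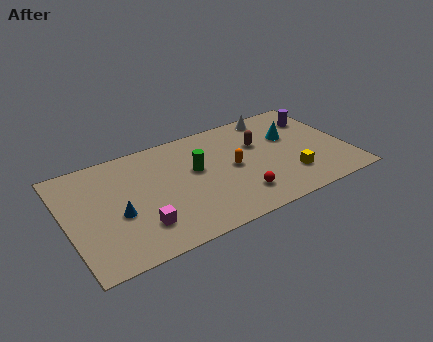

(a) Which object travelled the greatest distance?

the brown capsule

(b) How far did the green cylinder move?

2.5

The green cylinder moved from about (8.0, 7.0) to (6.9, 4.7), a distance of √(1.1² + 2.3²) ≈ 2.5.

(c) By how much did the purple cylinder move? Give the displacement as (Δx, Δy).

(0.8, -0.1)

The purple cylinder started near (12.9, 6.1) and ended near (13.7, 6.0).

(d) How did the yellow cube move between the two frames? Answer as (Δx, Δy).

(2.6, -0.3)

From the two frames, the yellow cube sits at roughly (9.0, 2.4) before and (11.6, 2.1) after.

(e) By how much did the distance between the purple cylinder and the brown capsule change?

-2.7

They were about 6.1 units apart before and 3.4 after — 2.7 units closer together.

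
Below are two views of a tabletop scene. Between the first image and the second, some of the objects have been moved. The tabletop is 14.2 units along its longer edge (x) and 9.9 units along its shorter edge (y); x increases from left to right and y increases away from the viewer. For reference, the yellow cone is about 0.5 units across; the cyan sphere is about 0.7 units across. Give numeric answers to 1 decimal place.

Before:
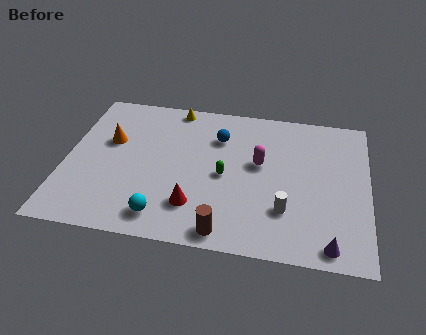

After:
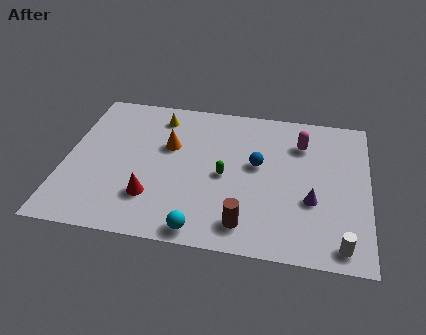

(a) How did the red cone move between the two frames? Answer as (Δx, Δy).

(-2.0, 0.2)

From the two frames, the red cone sits at roughly (6.2, 2.4) before and (4.2, 2.6) after.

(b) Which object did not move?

the green capsule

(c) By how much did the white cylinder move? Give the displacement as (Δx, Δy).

(2.6, -1.7)

From the two frames, the white cylinder sits at roughly (10.4, 2.8) before and (13.0, 1.1) after.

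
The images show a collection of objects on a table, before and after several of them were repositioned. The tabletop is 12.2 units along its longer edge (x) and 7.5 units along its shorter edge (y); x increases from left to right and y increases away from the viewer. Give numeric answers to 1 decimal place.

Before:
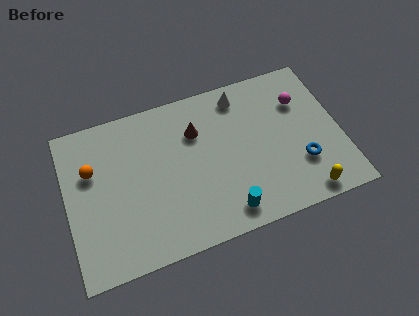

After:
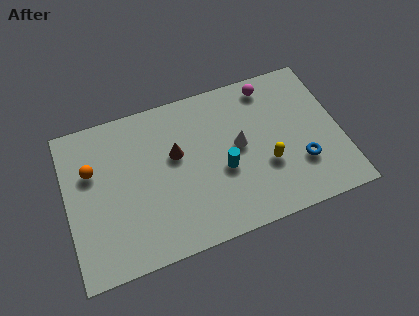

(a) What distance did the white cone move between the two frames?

2.4

The white cone was near (8.0, 6.4) before and (7.7, 4.0) after, so it travelled √(0.3² + 2.4²) ≈ 2.4 units.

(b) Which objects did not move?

the orange sphere and the blue torus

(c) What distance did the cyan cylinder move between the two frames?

2.0

The cyan cylinder was near (6.8, 1.1) before and (6.9, 3.1) after, so it travelled √(0.1² + 2.0²) ≈ 2.0 units.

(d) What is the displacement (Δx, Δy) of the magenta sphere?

(-1.3, 1.2)

The magenta sphere started near (10.6, 5.3) and ended near (9.3, 6.5).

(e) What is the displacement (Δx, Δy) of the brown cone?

(-1.0, -0.8)

The brown cone was at about (5.9, 5.3) and moved to about (4.9, 4.5).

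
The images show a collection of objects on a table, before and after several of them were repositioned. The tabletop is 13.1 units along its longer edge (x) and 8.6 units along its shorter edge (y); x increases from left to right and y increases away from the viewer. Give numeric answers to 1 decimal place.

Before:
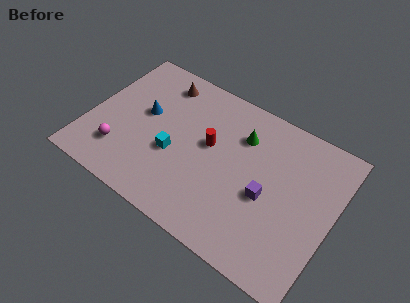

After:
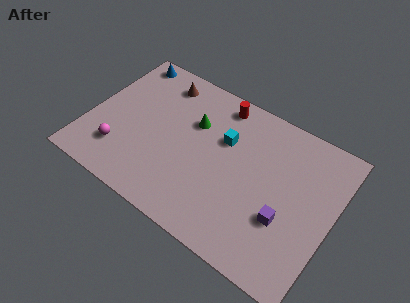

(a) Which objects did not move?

the brown cone and the magenta sphere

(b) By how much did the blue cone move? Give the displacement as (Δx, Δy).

(-1.6, 2.8)

The blue cone was at about (2.8, 4.9) and moved to about (1.2, 7.7).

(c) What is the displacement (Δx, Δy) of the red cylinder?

(0.1, 2.6)

The red cylinder started near (6.4, 4.9) and ended near (6.5, 7.5).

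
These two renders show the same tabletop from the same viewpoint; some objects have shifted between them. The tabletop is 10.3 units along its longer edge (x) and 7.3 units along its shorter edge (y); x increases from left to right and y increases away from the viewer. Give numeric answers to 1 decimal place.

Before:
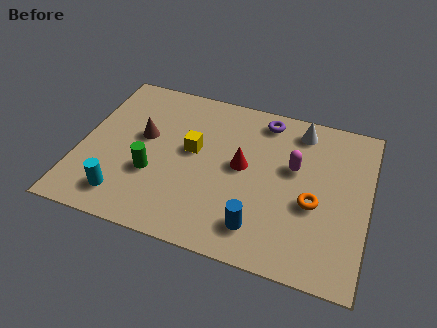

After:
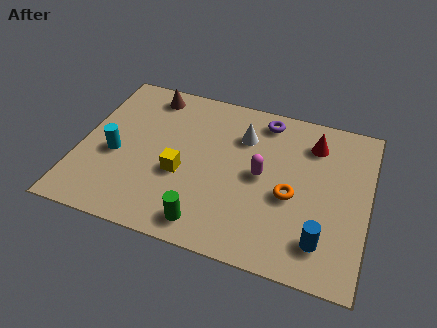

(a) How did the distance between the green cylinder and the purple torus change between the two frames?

+0.3

The distance was about 5.2 in the first image and 5.5 in the second, so they moved 0.3 units further apart.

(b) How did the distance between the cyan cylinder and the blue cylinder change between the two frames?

+2.9

They were about 4.8 units apart before and 7.7 after — 2.9 units further apart.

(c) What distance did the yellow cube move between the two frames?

1.2

The yellow cube moved from about (4.0, 4.1) to (3.7, 2.9), a distance of √(0.3² + 1.2²) ≈ 1.2.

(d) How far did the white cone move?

2.2

The white cone moved from about (7.7, 6.2) to (5.7, 5.3), a distance of √(2.0² + 0.9²) ≈ 2.2.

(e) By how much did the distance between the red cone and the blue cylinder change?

+1.6

They were about 2.6 units apart before and 4.2 after — 1.6 units further apart.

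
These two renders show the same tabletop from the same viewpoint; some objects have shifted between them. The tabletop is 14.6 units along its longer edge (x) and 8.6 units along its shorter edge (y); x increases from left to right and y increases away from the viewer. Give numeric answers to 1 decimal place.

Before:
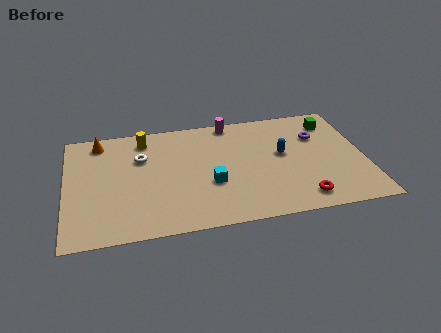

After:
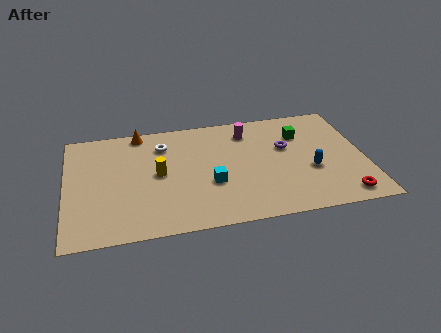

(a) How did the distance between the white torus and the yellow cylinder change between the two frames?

+0.8

They were about 1.4 units apart before and 2.2 after — 0.8 units further apart.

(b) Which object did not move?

the cyan cube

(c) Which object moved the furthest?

the yellow cylinder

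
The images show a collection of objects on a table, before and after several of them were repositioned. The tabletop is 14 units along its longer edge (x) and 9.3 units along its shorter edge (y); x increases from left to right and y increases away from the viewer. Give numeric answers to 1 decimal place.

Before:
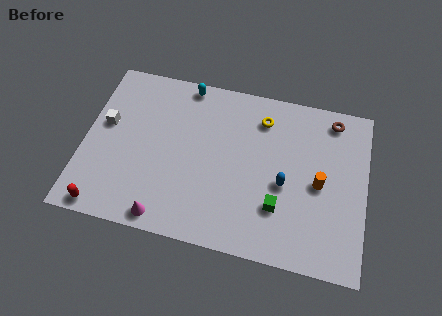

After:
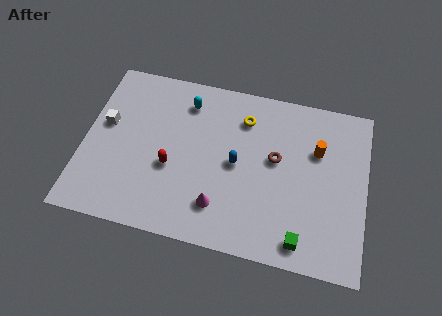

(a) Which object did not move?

the white cube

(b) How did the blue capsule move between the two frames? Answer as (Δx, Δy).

(-2.4, 0.6)

The blue capsule started near (10.0, 4.0) and ended near (7.6, 4.6).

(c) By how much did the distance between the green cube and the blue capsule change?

+3.5

They were about 1.3 units apart before and 4.8 after — 3.5 units further apart.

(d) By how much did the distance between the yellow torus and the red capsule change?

-5.0

The distance was about 9.9 in the first image and 4.9 in the second, so they moved 5.0 units closer together.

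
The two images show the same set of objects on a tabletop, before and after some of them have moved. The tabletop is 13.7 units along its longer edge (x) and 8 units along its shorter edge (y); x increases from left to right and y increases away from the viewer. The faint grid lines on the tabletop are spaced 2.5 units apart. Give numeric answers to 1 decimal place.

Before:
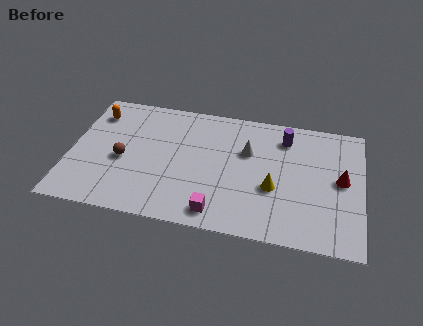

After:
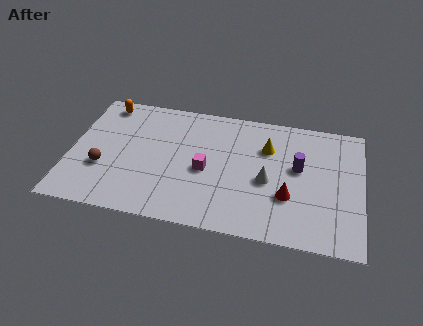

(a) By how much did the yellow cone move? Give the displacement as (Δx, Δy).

(-0.4, 2.5)

The yellow cone was at about (9.6, 3.1) and moved to about (9.2, 5.6).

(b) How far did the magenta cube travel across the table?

2.6

From (7.1, 1.1) to (6.4, 3.6), the magenta cube covered √(0.7² + 2.5²) ≈ 2.6 units.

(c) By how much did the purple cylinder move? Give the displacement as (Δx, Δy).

(0.7, -1.8)

The purple cylinder was at about (10.0, 6.4) and moved to about (10.7, 4.6).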